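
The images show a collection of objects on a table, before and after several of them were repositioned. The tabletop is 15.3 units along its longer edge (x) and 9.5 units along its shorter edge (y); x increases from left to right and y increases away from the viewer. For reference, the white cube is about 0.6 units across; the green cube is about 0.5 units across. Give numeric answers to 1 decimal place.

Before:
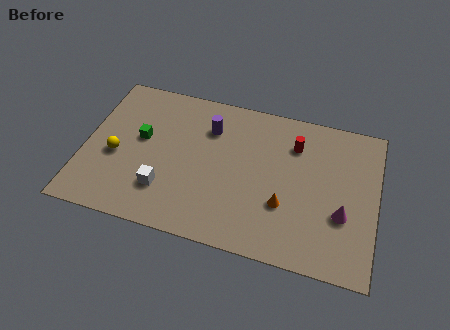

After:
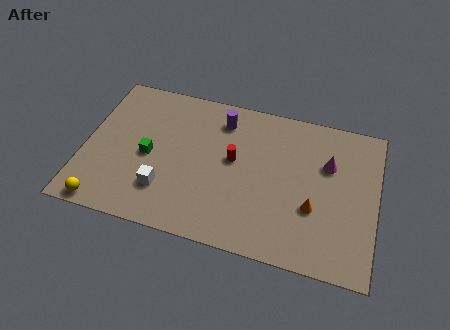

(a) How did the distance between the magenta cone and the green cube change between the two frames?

-1.4

Before: roughly 10.9 units apart; after: 9.5. That's 1.4 units closer together.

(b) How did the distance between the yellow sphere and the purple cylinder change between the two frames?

+3.3

Before: roughly 5.6 units apart; after: 8.9. That's 3.3 units further apart.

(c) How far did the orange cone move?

1.5

The orange cone moved from about (10.6, 3.2) to (12.1, 3.4), a distance of √(1.5² + 0.2²) ≈ 1.5.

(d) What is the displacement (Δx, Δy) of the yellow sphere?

(-0.3, -3.2)

From the two frames, the yellow sphere sits at roughly (1.7, 4.0) before and (1.4, 0.8) after.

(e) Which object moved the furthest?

the red cylinder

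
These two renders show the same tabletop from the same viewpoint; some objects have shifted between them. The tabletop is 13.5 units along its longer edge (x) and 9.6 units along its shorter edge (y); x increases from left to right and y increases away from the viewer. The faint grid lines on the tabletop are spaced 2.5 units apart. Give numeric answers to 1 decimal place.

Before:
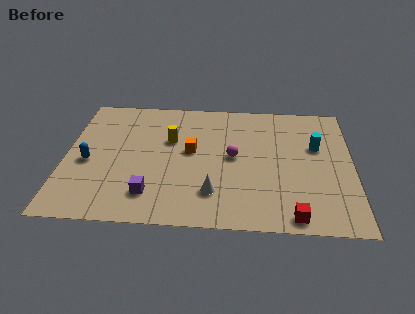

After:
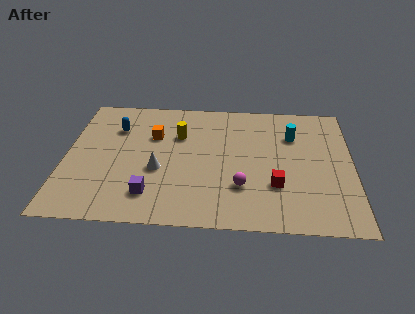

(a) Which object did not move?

the purple cube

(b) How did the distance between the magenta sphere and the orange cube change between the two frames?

+3.5

Before: roughly 2.0 units apart; after: 5.5. That's 3.5 units further apart.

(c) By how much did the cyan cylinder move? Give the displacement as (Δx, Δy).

(-1.1, 0.8)

The cyan cylinder was at about (11.8, 6.0) and moved to about (10.7, 6.8).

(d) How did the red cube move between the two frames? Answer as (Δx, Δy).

(-0.8, 2.1)

The red cube started near (10.7, 0.9) and ended near (9.9, 3.0).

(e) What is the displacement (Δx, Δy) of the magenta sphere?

(0.4, -2.2)

From the two frames, the magenta sphere sits at roughly (7.9, 5.0) before and (8.3, 2.8) after.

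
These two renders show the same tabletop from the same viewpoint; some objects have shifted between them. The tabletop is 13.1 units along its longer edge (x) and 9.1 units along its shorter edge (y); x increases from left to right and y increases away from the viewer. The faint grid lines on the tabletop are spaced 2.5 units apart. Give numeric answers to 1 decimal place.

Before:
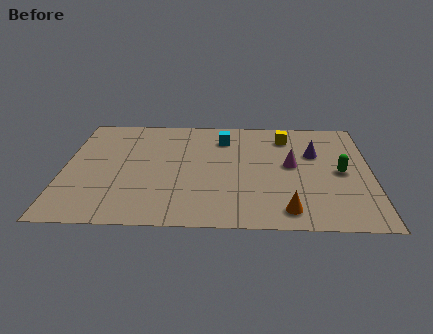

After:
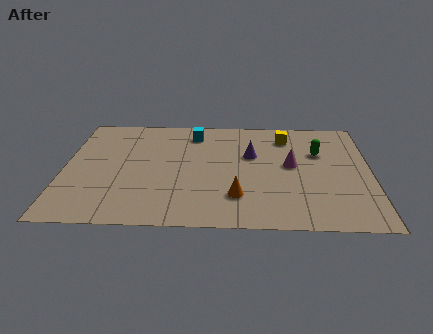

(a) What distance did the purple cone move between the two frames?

2.7

The purple cone was near (10.7, 5.9) before and (8.0, 5.7) after, so it travelled √(2.7² + 0.2²) ≈ 2.7 units.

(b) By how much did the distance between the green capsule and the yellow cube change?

-1.8

They were about 3.7 units apart before and 1.9 after — 1.8 units closer together.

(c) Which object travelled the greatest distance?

the purple cone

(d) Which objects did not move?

the magenta cone and the yellow cube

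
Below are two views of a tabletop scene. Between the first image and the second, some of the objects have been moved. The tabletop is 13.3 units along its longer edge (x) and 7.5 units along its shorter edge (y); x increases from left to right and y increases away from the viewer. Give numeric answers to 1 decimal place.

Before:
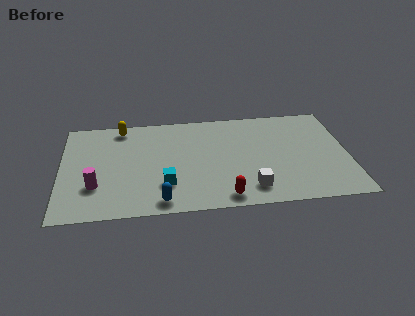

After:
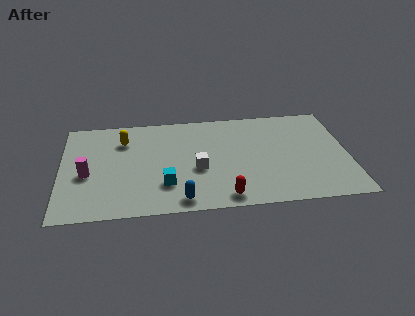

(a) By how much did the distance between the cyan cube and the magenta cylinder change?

+0.6

They were about 3.2 units apart before and 3.8 after — 0.6 units further apart.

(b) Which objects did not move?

the red capsule and the cyan cube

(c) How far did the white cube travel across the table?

2.9

The white cube moved from about (8.7, 1.4) to (6.3, 3.1), a distance of √(2.4² + 1.7²) ≈ 2.9.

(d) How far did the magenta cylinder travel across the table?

1.0

From (1.6, 2.3) to (1.2, 3.2), the magenta cylinder covered √(0.4² + 0.9²) ≈ 1.0 units.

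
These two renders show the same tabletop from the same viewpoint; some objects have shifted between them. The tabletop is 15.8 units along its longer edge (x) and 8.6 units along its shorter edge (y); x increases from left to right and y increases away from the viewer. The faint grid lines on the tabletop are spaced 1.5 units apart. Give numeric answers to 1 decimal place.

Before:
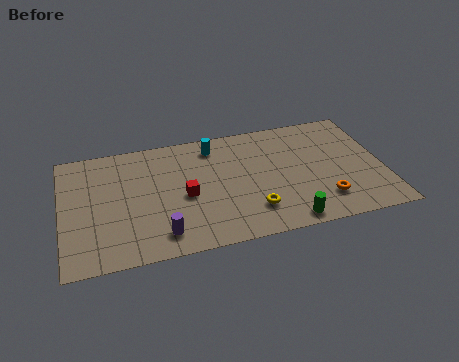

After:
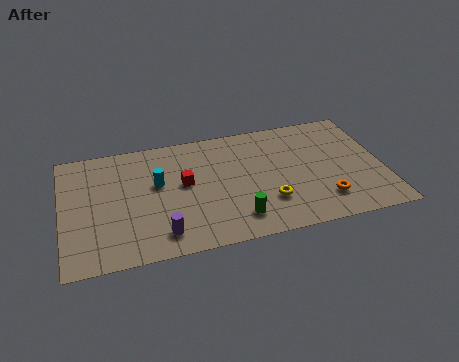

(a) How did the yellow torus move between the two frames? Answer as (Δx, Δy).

(0.8, 0.4)

The yellow torus started near (9.2, 2.1) and ended near (10.0, 2.5).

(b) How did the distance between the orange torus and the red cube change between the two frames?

+0.3

They were about 7.0 units apart before and 7.3 after — 0.3 units further apart.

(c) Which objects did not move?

the purple cylinder and the orange torus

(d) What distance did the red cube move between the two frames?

0.9

The red cube moved from about (6.0, 3.9) to (6.0, 4.8), a distance of √(0.0² + 0.9²) ≈ 0.9.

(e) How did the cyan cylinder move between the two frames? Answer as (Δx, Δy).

(-2.9, -2.1)

The cyan cylinder started near (7.6, 7.2) and ended near (4.7, 5.1).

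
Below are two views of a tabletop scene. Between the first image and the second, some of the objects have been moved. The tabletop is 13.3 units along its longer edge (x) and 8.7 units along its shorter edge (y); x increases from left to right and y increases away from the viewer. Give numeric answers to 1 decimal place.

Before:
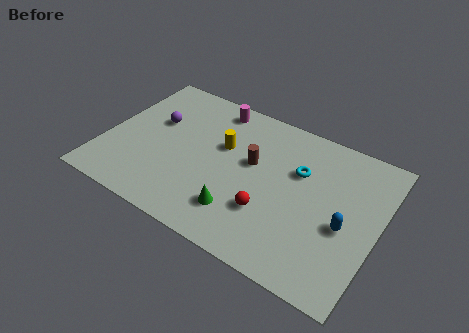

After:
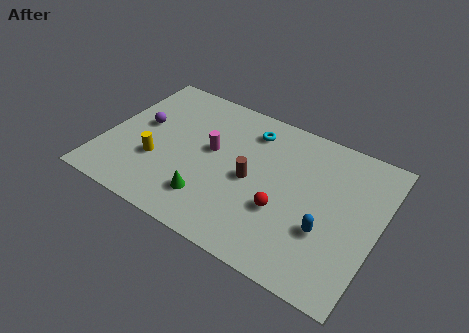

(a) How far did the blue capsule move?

1.1

The blue capsule moved from about (11.8, 3.7) to (11.0, 3.0), a distance of √(0.8² + 0.7²) ≈ 1.1.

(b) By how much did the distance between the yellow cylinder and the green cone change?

-0.7

Before: roughly 3.7 units apart; after: 3.0. That's 0.7 units closer together.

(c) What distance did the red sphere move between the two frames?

0.7

The red sphere moved from about (8.3, 2.7) to (8.9, 3.1), a distance of √(0.6² + 0.4²) ≈ 0.7.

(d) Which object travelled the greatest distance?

the yellow cylinder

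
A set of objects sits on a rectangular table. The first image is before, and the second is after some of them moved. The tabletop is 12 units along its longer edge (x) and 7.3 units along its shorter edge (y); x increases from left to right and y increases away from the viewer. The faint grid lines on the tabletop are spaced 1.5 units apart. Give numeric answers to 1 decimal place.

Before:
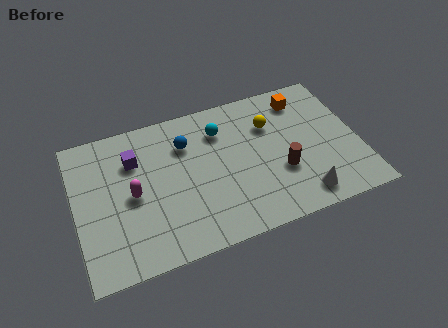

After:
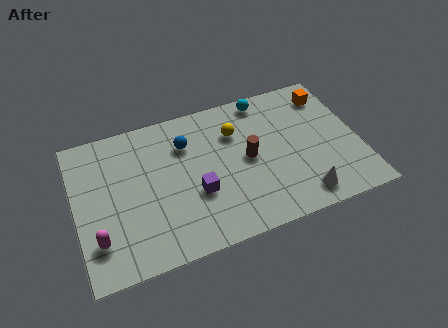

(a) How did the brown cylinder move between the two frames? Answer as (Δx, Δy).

(-1.3, 1.1)

The brown cylinder started near (8.6, 2.6) and ended near (7.3, 3.7).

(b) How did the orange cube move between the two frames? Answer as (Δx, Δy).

(1.1, -0.1)

The orange cube started near (9.9, 6.0) and ended near (11.0, 5.9).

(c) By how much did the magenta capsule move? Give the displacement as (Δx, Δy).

(-1.6, -1.7)

The magenta capsule started near (2.4, 3.5) and ended near (0.8, 1.8).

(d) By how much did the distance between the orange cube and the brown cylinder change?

+0.7

Before: roughly 3.6 units apart; after: 4.3. That's 0.7 units further apart.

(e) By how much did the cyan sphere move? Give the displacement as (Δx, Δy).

(2.0, 1.0)

From the two frames, the cyan sphere sits at roughly (6.3, 5.5) before and (8.3, 6.5) after.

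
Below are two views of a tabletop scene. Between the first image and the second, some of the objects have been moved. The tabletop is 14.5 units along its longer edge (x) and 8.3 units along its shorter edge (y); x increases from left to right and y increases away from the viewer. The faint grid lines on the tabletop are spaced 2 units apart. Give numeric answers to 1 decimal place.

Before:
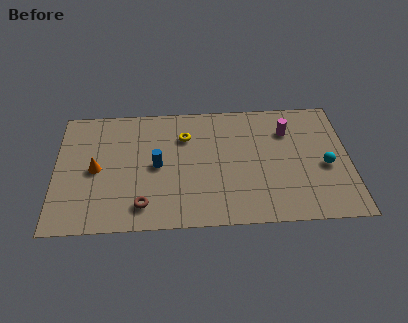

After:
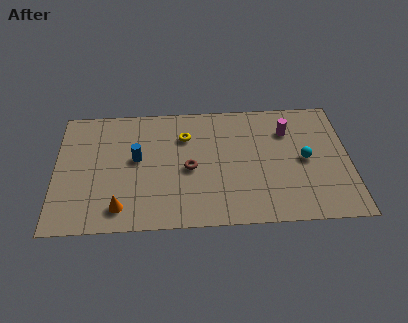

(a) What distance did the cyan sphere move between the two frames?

1.1

The cyan sphere moved from about (13.3, 3.6) to (12.3, 4.1), a distance of √(1.0² + 0.5²) ≈ 1.1.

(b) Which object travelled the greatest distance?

the brown torus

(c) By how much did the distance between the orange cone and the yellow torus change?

+0.8

They were about 4.8 units apart before and 5.6 after — 0.8 units further apart.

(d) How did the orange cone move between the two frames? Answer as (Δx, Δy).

(1.2, -2.6)

The orange cone started near (2.0, 4.0) and ended near (3.2, 1.4).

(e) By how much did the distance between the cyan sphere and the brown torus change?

-3.5

They were about 9.2 units apart before and 5.7 after — 3.5 units closer together.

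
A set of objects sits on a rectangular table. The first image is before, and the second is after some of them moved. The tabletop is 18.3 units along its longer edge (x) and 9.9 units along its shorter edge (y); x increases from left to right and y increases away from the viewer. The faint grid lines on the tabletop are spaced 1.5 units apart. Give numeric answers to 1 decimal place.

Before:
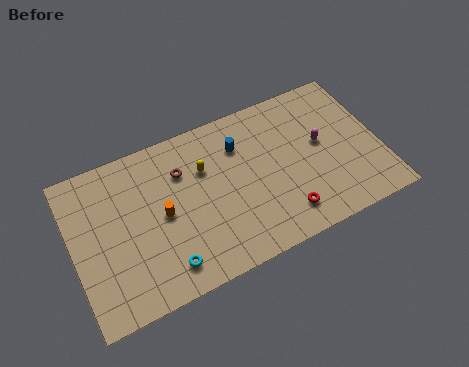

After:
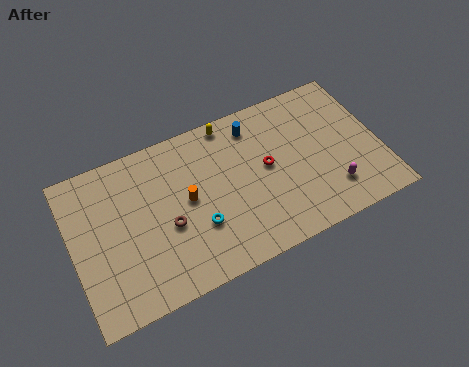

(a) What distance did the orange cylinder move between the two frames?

1.5

From (5.3, 4.9) to (6.8, 5.2), the orange cylinder covered √(1.5² + 0.3²) ≈ 1.5 units.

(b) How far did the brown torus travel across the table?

3.2

The brown torus was near (6.7, 7.1) before and (5.5, 4.1) after, so it travelled √(1.2² + 3.0²) ≈ 3.2 units.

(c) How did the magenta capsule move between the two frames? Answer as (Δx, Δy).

(0.2, -3.2)

The magenta capsule started near (14.9, 5.5) and ended near (15.1, 2.3).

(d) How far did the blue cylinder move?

1.3

The blue cylinder moved from about (10.2, 7.3) to (11.2, 8.2), a distance of √(1.0² + 0.9²) ≈ 1.3.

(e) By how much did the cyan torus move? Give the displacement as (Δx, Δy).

(2.1, 1.6)

From the two frames, the cyan torus sits at roughly (5.1, 1.7) before and (7.2, 3.3) after.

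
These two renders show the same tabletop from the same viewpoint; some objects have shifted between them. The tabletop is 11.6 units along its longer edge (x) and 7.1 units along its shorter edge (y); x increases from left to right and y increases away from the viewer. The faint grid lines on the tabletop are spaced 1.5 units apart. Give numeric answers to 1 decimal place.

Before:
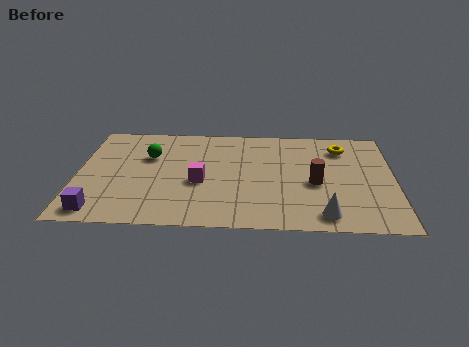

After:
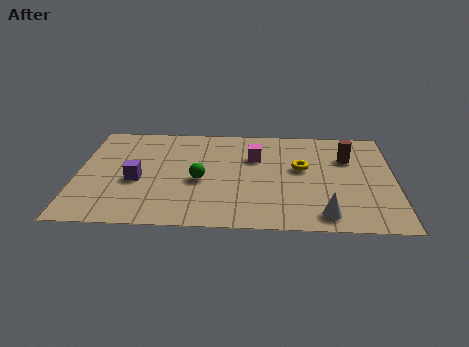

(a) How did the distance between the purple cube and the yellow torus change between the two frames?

-3.9

Before: roughly 10.0 units apart; after: 6.1. That's 3.9 units closer together.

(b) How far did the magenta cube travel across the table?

2.7

The magenta cube moved from about (4.5, 3.0) to (6.5, 4.8), a distance of √(2.0² + 1.8²) ≈ 2.7.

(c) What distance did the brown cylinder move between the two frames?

2.2

The brown cylinder was near (8.7, 3.1) before and (9.9, 4.9) after, so it travelled √(1.2² + 1.8²) ≈ 2.2 units.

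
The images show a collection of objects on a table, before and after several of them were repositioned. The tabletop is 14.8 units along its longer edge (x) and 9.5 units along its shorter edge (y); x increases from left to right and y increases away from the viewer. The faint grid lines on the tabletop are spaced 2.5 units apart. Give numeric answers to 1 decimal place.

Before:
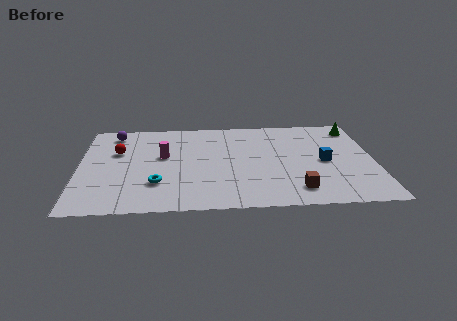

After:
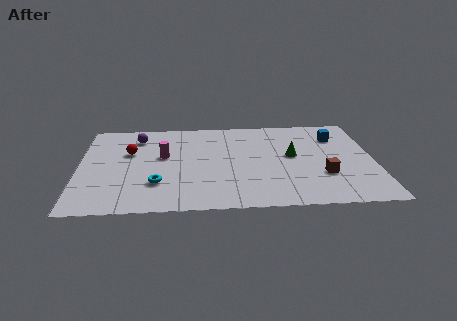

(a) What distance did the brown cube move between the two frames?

2.0

The brown cube was near (10.8, 1.7) before and (12.2, 3.1) after, so it travelled √(1.4² + 1.4²) ≈ 2.0 units.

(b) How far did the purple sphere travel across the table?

1.3

The purple sphere moved from about (1.7, 8.1) to (2.9, 7.6), a distance of √(1.2² + 0.5²) ≈ 1.3.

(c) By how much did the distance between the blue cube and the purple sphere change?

-1.1

The distance was about 11.2 in the first image and 10.1 in the second, so they moved 1.1 units closer together.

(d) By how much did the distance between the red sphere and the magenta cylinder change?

-0.6

Before: roughly 2.4 units apart; after: 1.8. That's 0.6 units closer together.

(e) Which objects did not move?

the cyan torus and the magenta cylinder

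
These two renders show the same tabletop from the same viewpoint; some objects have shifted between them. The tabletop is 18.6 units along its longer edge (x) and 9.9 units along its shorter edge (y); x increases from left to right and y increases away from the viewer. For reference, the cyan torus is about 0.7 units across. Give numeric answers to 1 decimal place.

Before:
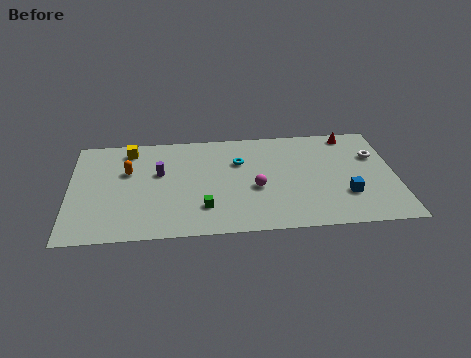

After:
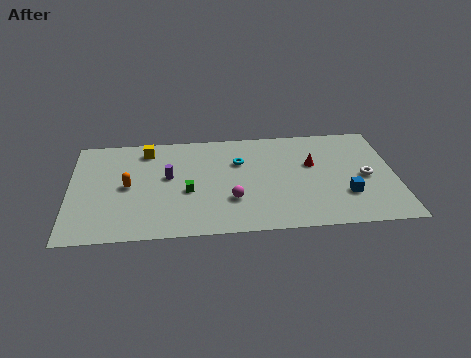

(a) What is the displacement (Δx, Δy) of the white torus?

(-0.6, -2.0)

From the two frames, the white torus sits at roughly (17.5, 6.6) before and (16.9, 4.6) after.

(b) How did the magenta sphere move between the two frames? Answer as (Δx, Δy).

(-1.4, -1.0)

The magenta sphere started near (10.6, 4.1) and ended near (9.2, 3.1).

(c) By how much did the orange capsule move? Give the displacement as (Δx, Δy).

(0.0, -1.4)

The orange capsule was at about (3.3, 6.3) and moved to about (3.3, 4.9).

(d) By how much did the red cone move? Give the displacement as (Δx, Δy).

(-2.3, -2.7)

The red cone was at about (16.2, 8.8) and moved to about (13.9, 6.1).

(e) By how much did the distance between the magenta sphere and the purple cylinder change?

-1.4

Before: roughly 5.8 units apart; after: 4.4. That's 1.4 units closer together.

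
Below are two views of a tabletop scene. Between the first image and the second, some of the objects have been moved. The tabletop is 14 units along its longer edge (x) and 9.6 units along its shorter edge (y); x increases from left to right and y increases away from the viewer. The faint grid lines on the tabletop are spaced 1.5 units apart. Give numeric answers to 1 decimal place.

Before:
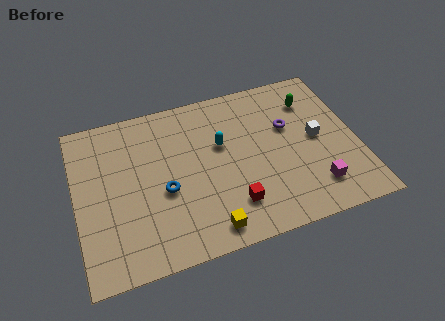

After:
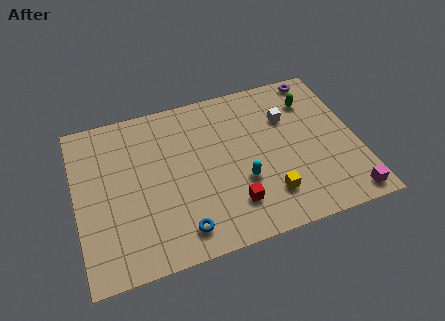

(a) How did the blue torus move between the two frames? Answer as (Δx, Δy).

(0.6, -2.5)

The blue torus was at about (4.3, 4.0) and moved to about (4.9, 1.5).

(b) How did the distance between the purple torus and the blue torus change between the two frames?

+3.8

The distance was about 6.7 in the first image and 10.5 in the second, so they moved 3.8 units further apart.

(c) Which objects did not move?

the red cube and the green capsule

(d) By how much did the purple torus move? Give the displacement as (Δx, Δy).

(1.8, 2.7)

From the two frames, the purple torus sits at roughly (10.7, 6.0) before and (12.5, 8.7) after.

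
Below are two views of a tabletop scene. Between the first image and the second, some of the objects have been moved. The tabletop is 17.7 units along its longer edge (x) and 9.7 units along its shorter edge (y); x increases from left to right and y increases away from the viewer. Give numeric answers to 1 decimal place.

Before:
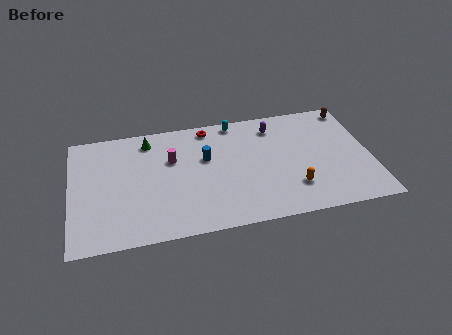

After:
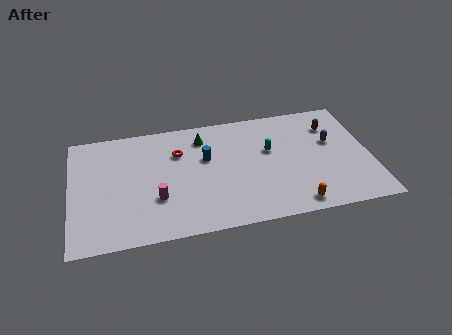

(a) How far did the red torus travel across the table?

2.6

The red torus moved from about (8.3, 8.6) to (6.4, 6.8), a distance of √(1.9² + 1.8²) ≈ 2.6.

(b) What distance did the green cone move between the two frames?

3.2

From (4.7, 8.2) to (7.9, 7.8), the green cone covered √(3.2² + 0.4²) ≈ 3.2 units.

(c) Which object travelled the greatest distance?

the purple capsule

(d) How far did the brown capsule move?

1.8

From (16.9, 8.6) to (15.6, 7.3), the brown capsule covered √(1.3² + 1.3²) ≈ 1.8 units.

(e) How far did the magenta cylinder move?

3.3

From (6.0, 6.3) to (5.0, 3.2), the magenta cylinder covered √(1.0² + 3.1²) ≈ 3.3 units.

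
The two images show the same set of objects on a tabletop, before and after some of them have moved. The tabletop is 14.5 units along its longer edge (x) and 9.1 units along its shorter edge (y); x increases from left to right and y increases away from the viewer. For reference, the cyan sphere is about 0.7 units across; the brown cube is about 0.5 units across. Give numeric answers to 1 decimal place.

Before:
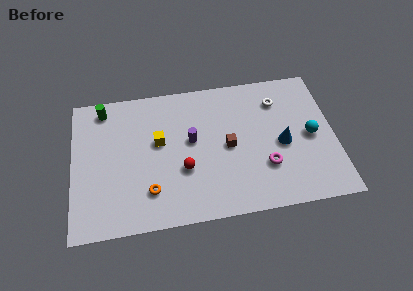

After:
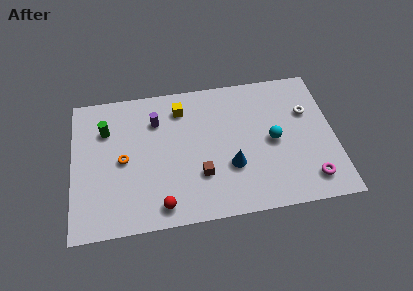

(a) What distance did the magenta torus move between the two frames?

2.7

The magenta torus was near (10.6, 2.8) before and (13.0, 1.6) after, so it travelled √(2.4² + 1.2²) ≈ 2.7 units.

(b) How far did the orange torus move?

2.6

From (4.2, 2.2) to (2.8, 4.4), the orange torus covered √(1.4² + 2.2²) ≈ 2.6 units.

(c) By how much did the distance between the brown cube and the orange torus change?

-0.4

The distance was about 4.9 in the first image and 4.5 in the second, so they moved 0.4 units closer together.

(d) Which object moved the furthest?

the blue cone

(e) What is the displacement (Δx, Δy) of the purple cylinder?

(-1.9, 1.6)

The purple cylinder was at about (6.6, 5.1) and moved to about (4.7, 6.7).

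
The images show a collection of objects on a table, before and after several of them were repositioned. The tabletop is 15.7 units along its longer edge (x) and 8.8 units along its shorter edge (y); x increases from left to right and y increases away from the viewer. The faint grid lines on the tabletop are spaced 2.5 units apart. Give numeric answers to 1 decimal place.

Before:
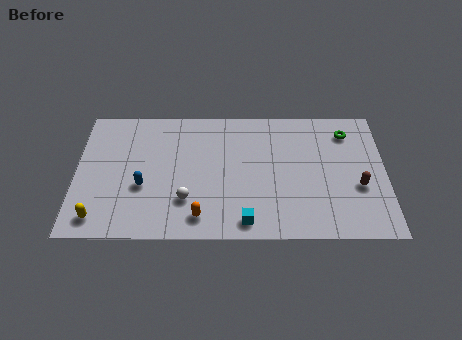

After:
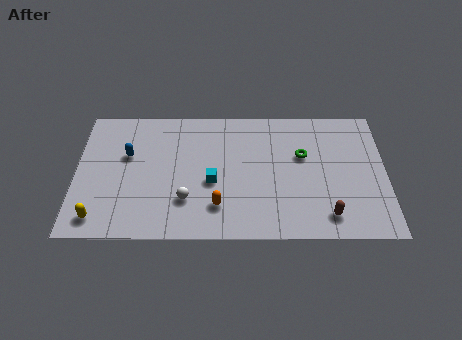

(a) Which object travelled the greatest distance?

the cyan cube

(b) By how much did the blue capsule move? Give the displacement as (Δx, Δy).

(-0.8, 2.1)

The blue capsule started near (3.4, 3.4) and ended near (2.6, 5.5).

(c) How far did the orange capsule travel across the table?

1.1

The orange capsule moved from about (6.3, 1.4) to (7.2, 2.1), a distance of √(0.9² + 0.7²) ≈ 1.1.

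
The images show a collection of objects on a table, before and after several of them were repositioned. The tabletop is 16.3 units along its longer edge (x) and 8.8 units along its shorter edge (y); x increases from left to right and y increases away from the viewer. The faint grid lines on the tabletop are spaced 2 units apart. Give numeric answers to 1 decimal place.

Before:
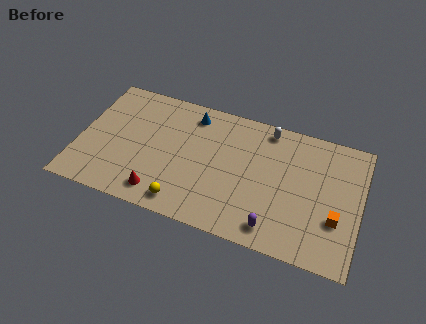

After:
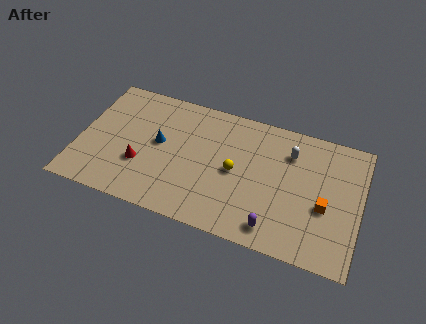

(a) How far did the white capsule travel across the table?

1.8

From (10.7, 7.8) to (12.1, 6.6), the white capsule covered √(1.4² + 1.2²) ≈ 1.8 units.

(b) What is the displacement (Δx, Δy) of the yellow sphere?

(2.7, 3.1)

The yellow sphere started near (6.4, 1.2) and ended near (9.1, 4.3).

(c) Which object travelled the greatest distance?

the yellow sphere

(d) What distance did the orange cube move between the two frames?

0.9

The orange cube moved from about (15.0, 3.0) to (14.3, 3.6), a distance of √(0.7² + 0.6²) ≈ 0.9.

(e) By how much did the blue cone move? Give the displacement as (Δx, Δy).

(-1.7, -2.6)

The blue cone started near (6.3, 7.4) and ended near (4.6, 4.8).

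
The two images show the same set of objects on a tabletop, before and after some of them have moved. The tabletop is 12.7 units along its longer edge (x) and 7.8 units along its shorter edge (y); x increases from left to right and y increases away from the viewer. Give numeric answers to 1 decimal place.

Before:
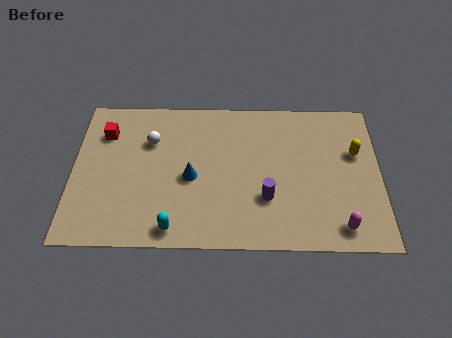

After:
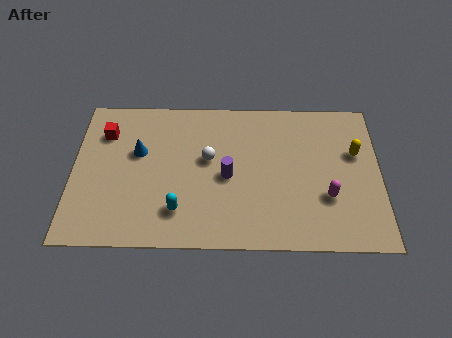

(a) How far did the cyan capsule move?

0.9

The cyan capsule was near (4.2, 0.9) before and (4.4, 1.8) after, so it travelled √(0.2² + 0.9²) ≈ 0.9 units.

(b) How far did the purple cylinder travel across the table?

1.9

From (8.0, 2.5) to (6.4, 3.6), the purple cylinder covered √(1.6² + 1.1²) ≈ 1.9 units.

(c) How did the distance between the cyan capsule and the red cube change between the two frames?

-0.6

Before: roughly 5.7 units apart; after: 5.1. That's 0.6 units closer together.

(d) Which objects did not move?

the yellow capsule and the red cube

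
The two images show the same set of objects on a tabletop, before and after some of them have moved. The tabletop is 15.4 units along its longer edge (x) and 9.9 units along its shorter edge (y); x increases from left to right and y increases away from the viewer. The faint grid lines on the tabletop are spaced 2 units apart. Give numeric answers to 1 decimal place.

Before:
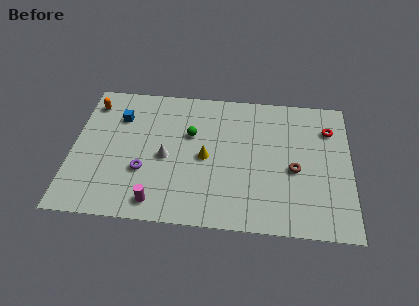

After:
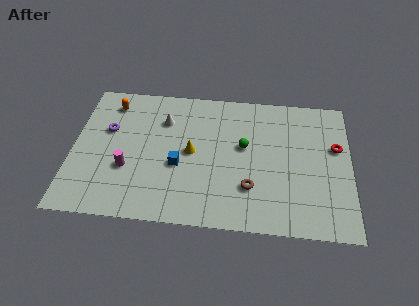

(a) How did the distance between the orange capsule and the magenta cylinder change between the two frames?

-3.0

They were about 7.8 units apart before and 4.8 after — 3.0 units closer together.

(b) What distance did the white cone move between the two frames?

2.7

The white cone moved from about (5.2, 4.5) to (5.0, 7.2), a distance of √(0.2² + 2.7²) ≈ 2.7.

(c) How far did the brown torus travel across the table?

2.8

The brown torus was near (12.3, 4.3) before and (9.9, 2.8) after, so it travelled √(2.4² + 1.5²) ≈ 2.8 units.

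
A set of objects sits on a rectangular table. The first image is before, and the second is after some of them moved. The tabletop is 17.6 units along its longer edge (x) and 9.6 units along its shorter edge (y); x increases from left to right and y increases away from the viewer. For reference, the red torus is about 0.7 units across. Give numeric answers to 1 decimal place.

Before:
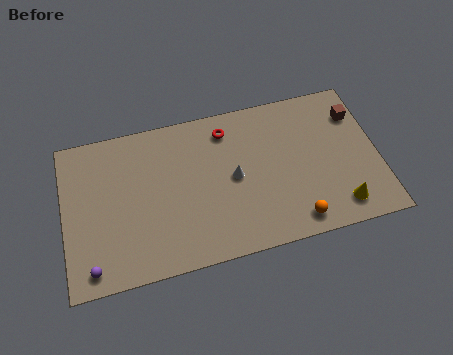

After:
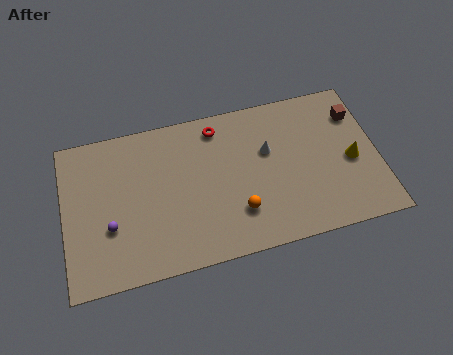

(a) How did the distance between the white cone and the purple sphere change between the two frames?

+0.5

They were about 8.9 units apart before and 9.4 after — 0.5 units further apart.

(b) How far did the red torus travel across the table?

0.6

The red torus moved from about (9.3, 7.9) to (8.8, 8.2), a distance of √(0.5² + 0.3²) ≈ 0.6.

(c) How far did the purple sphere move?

2.5

The purple sphere was near (1.4, 1.2) before and (2.5, 3.4) after, so it travelled √(1.1² + 2.2²) ≈ 2.5 units.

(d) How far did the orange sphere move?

3.4

From (12.7, 1.3) to (9.6, 2.6), the orange sphere covered √(3.1² + 1.3²) ≈ 3.4 units.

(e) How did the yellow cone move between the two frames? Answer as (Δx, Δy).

(0.9, 2.7)

From the two frames, the yellow cone sits at roughly (15.2, 1.6) before and (16.1, 4.3) after.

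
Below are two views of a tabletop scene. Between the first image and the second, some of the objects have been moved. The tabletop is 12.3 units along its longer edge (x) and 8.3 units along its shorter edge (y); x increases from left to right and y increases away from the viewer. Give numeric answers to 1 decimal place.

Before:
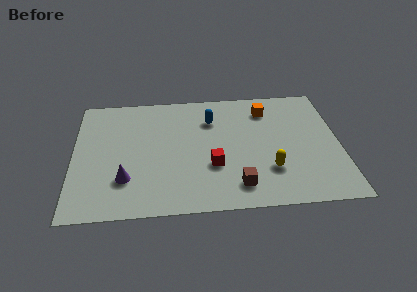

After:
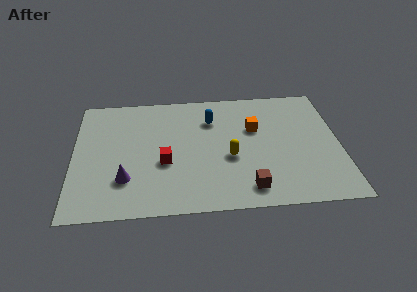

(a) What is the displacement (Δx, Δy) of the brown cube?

(0.5, -0.2)

The brown cube started near (7.5, 1.5) and ended near (8.0, 1.3).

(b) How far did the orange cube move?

1.4

From (9.0, 6.6) to (8.4, 5.3), the orange cube covered √(0.6² + 1.3²) ≈ 1.4 units.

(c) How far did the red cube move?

2.2

The red cube was near (6.4, 2.9) before and (4.2, 3.3) after, so it travelled √(2.2² + 0.4²) ≈ 2.2 units.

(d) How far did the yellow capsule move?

2.1

The yellow capsule moved from about (9.0, 2.4) to (7.2, 3.4), a distance of √(1.8² + 1.0²) ≈ 2.1.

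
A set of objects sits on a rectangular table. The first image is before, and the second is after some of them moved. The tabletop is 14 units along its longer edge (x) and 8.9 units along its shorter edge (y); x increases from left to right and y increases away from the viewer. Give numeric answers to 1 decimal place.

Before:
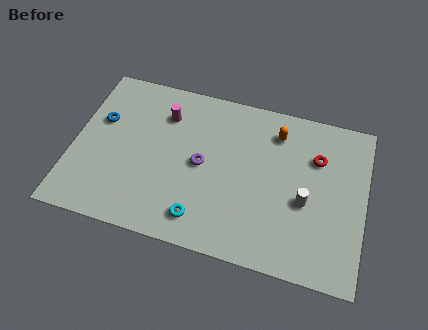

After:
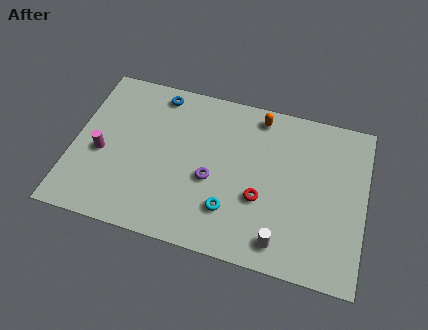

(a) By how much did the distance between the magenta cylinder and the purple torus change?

+2.3

The distance was about 3.0 in the first image and 5.3 in the second, so they moved 2.3 units further apart.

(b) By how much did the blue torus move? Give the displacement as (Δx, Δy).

(2.6, 2.2)

The blue torus started near (1.2, 5.6) and ended near (3.8, 7.8).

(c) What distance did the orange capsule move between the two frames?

1.1

The orange capsule was near (9.6, 7.1) before and (8.7, 7.8) after, so it travelled √(0.9² + 0.7²) ≈ 1.1 units.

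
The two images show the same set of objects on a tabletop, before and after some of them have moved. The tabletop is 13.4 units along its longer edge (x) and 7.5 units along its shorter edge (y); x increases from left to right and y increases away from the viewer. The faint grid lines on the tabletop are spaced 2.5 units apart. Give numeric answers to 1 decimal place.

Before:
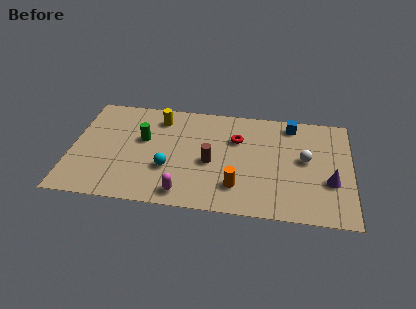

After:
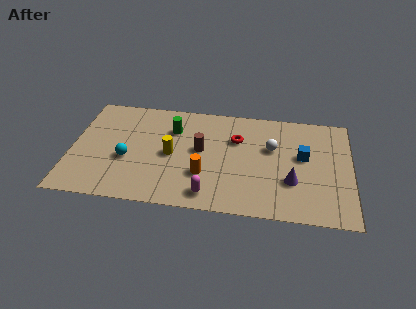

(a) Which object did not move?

the red torus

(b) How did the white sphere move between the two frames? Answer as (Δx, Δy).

(-1.6, 0.6)

The white sphere was at about (11.2, 4.1) and moved to about (9.6, 4.7).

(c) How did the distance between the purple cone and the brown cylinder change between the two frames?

-1.0

The distance was about 5.7 in the first image and 4.7 in the second, so they moved 1.0 units closer together.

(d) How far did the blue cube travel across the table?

2.3

The blue cube moved from about (10.5, 6.5) to (11.1, 4.3), a distance of √(0.6² + 2.2²) ≈ 2.3.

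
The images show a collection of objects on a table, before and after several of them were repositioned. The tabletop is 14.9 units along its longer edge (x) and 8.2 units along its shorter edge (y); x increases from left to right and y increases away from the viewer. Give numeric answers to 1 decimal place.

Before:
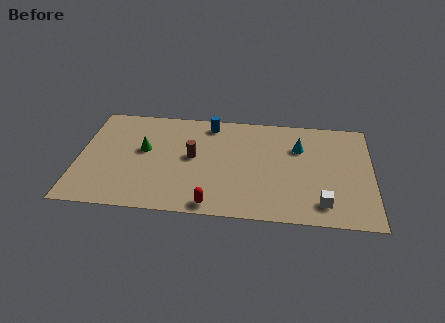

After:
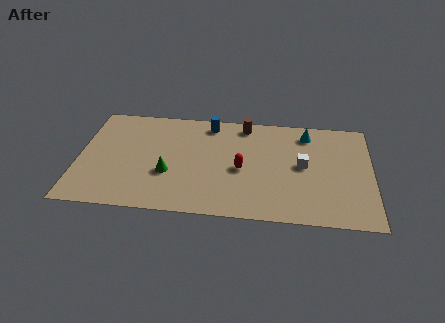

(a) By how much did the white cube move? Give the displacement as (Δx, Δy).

(-1.0, 2.8)

The white cube started near (12.4, 1.5) and ended near (11.4, 4.3).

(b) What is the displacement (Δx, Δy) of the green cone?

(1.3, -1.7)

The green cone started near (3.3, 4.7) and ended near (4.6, 3.0).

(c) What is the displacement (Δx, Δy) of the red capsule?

(1.4, 2.9)

The red capsule started near (6.9, 0.8) and ended near (8.3, 3.7).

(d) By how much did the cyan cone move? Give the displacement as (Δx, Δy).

(0.4, 1.1)

The cyan cone was at about (11.2, 5.7) and moved to about (11.6, 6.8).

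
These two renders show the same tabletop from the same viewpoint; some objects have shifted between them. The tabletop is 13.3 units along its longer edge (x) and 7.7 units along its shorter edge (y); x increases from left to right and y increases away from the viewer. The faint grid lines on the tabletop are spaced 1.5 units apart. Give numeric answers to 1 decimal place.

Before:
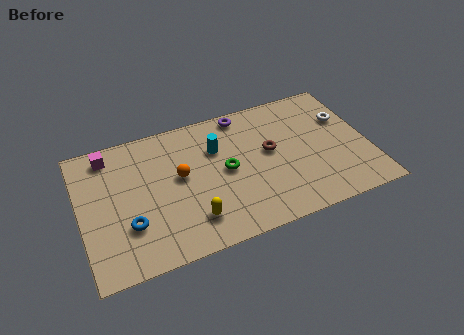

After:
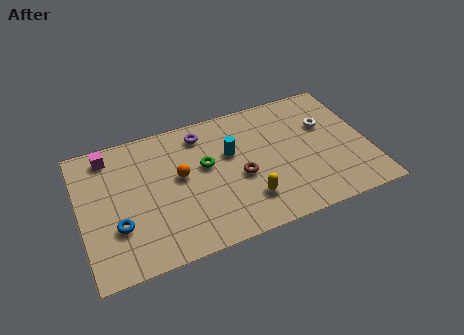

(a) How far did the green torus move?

1.1

The green torus was near (6.7, 3.9) before and (5.8, 4.5) after, so it travelled √(0.9² + 0.6²) ≈ 1.1 units.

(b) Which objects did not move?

the orange sphere and the magenta cube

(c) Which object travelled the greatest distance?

the yellow capsule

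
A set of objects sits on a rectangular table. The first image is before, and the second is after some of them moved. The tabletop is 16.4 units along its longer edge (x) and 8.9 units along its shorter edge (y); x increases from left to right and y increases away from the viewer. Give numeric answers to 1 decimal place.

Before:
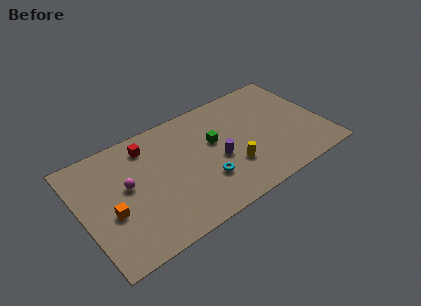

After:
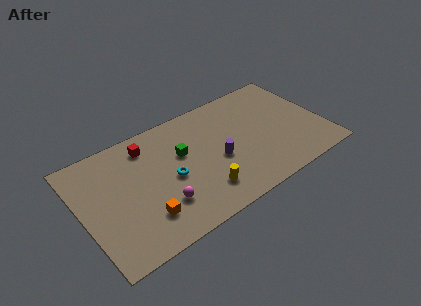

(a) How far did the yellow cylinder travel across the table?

2.3

From (9.9, 2.8) to (7.7, 2.0), the yellow cylinder covered √(2.2² + 0.8²) ≈ 2.3 units.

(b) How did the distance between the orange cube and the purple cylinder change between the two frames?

-1.8

Before: roughly 7.3 units apart; after: 5.5. That's 1.8 units closer together.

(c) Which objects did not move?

the red cube and the purple cylinder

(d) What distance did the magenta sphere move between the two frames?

3.1

The magenta sphere was near (3.1, 5.0) before and (5.0, 2.5) after, so it travelled √(1.9² + 2.5²) ≈ 3.1 units.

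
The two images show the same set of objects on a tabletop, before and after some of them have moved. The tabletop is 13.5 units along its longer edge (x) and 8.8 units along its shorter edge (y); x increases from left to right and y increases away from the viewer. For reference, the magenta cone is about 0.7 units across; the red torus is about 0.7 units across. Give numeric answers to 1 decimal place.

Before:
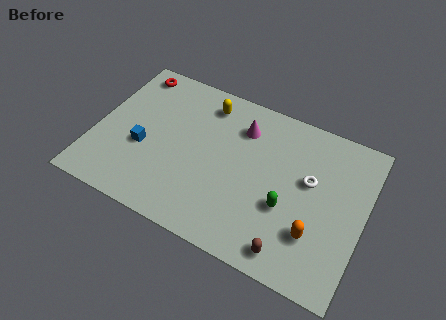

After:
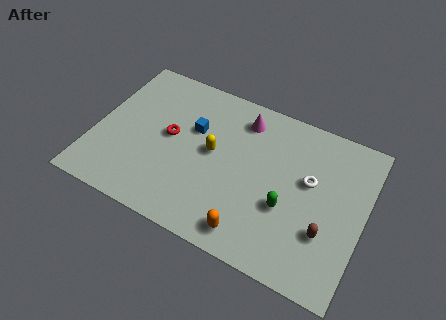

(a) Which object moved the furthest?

the red torus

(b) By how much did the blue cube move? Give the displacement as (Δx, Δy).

(2.3, 2.1)

From the two frames, the blue cube sits at roughly (2.5, 3.5) before and (4.8, 5.6) after.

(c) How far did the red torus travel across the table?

3.8

The red torus was near (1.3, 7.7) before and (3.7, 4.7) after, so it travelled √(2.4² + 3.0²) ≈ 3.8 units.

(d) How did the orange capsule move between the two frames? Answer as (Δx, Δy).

(-3.0, -1.3)

The orange capsule was at about (11.3, 2.5) and moved to about (8.3, 1.2).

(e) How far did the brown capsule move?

2.3

The brown capsule moved from about (10.3, 1.1) to (11.8, 2.8), a distance of √(1.5² + 1.7²) ≈ 2.3.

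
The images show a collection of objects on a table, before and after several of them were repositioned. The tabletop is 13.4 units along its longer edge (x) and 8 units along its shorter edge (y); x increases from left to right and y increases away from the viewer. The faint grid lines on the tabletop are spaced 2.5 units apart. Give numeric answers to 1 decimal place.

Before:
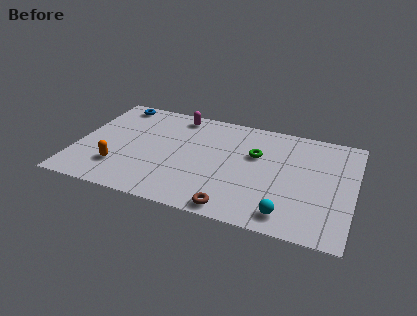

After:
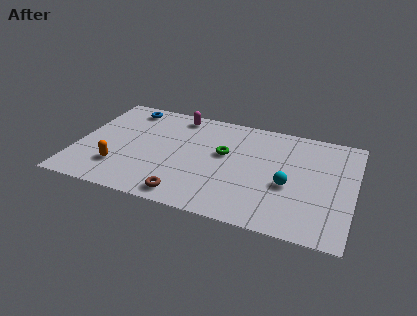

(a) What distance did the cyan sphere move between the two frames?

2.1

From (10.4, 1.2) to (10.3, 3.3), the cyan sphere covered √(0.1² + 2.1²) ≈ 2.1 units.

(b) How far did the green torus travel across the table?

1.6

The green torus moved from about (8.6, 5.1) to (7.1, 4.7), a distance of √(1.5² + 0.4²) ≈ 1.6.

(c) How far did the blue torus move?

0.6

The blue torus was near (1.5, 7.1) before and (2.1, 6.9) after, so it travelled √(0.6² + 0.2²) ≈ 0.6 units.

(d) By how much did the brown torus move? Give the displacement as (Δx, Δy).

(-2.3, 0.2)

From the two frames, the brown torus sits at roughly (7.9, 0.8) before and (5.6, 1.0) after.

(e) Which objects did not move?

the orange capsule and the magenta capsule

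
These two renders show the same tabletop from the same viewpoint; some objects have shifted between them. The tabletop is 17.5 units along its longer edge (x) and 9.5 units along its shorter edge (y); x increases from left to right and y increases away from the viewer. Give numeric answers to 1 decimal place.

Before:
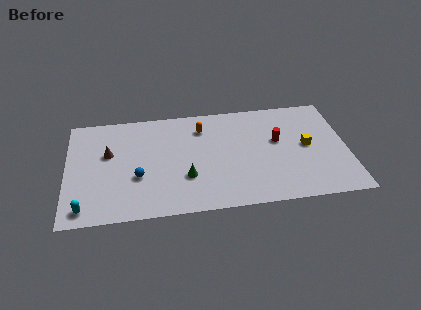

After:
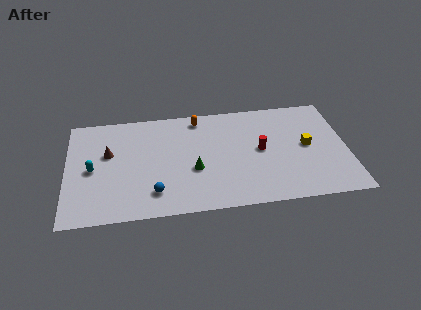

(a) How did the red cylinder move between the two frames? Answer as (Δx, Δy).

(-1.1, -0.7)

The red cylinder was at about (13.2, 5.6) and moved to about (12.1, 4.9).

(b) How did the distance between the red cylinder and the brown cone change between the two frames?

-1.1

The distance was about 10.6 in the first image and 9.5 in the second, so they moved 1.1 units closer together.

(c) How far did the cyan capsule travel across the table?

3.3

The cyan capsule moved from about (1.1, 1.2) to (1.6, 4.5), a distance of √(0.5² + 3.3²) ≈ 3.3.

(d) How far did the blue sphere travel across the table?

1.8

From (4.4, 3.5) to (5.4, 2.0), the blue sphere covered √(1.0² + 1.5²) ≈ 1.8 units.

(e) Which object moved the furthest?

the cyan capsule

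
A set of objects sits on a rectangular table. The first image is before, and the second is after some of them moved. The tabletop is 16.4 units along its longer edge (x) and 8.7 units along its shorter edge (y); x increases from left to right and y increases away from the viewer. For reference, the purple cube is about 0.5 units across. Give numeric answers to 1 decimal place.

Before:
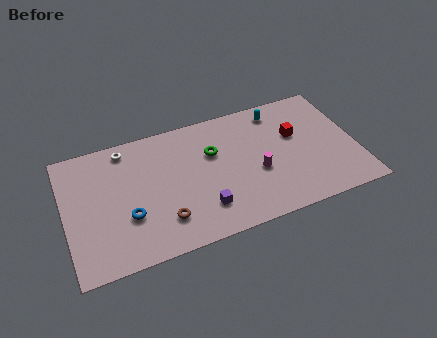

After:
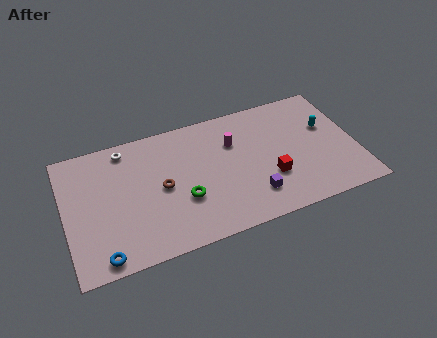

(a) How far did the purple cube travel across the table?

2.8

The purple cube moved from about (7.5, 2.1) to (10.3, 2.0), a distance of √(2.8² + 0.1²) ≈ 2.8.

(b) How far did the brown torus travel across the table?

2.2

The brown torus was near (5.3, 2.1) before and (5.4, 4.3) after, so it travelled √(0.1² + 2.2²) ≈ 2.2 units.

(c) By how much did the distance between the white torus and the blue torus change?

+2.3

The distance was about 4.6 in the first image and 6.9 in the second, so they moved 2.3 units further apart.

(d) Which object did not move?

the white torus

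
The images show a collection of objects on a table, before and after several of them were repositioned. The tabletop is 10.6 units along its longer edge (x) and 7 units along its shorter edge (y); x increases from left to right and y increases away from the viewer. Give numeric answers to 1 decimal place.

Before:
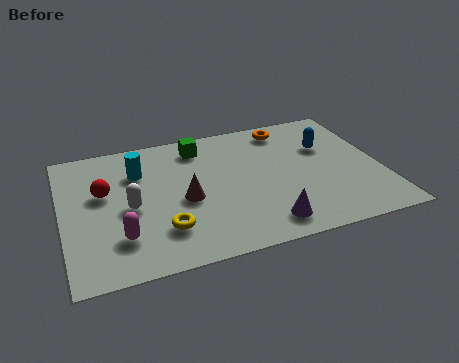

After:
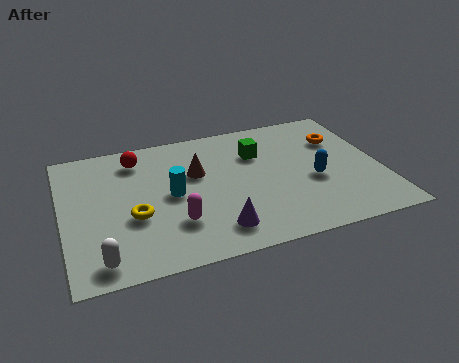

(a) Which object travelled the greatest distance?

the white capsule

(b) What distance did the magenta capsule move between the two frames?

1.8

The magenta capsule was near (1.8, 1.8) before and (3.6, 2.0) after, so it travelled √(1.8² + 0.2²) ≈ 1.8 units.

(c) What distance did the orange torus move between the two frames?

2.0

From (7.7, 6.0) to (9.4, 4.9), the orange torus covered √(1.7² + 1.1²) ≈ 2.0 units.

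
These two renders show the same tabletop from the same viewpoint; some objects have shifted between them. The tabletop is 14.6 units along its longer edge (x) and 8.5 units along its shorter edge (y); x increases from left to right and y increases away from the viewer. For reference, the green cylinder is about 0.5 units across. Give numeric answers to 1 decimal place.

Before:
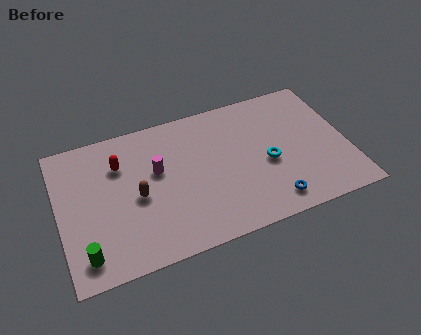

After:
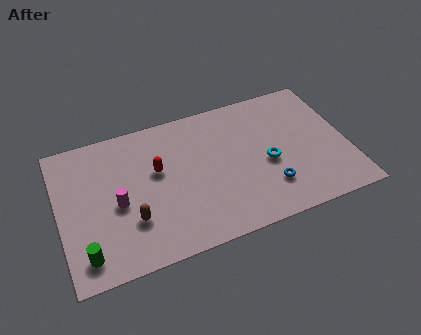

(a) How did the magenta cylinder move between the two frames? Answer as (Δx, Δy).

(-2.1, -1.3)

The magenta cylinder was at about (5.0, 5.1) and moved to about (2.9, 3.8).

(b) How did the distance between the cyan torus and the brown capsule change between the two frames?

+0.5

The distance was about 6.6 in the first image and 7.1 in the second, so they moved 0.5 units further apart.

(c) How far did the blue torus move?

0.9

From (10.4, 1.3) to (10.4, 2.2), the blue torus covered √(0.0² + 0.9²) ≈ 0.9 units.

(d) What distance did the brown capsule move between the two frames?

1.4

The brown capsule was near (3.9, 3.9) before and (3.5, 2.6) after, so it travelled √(0.4² + 1.3²) ≈ 1.4 units.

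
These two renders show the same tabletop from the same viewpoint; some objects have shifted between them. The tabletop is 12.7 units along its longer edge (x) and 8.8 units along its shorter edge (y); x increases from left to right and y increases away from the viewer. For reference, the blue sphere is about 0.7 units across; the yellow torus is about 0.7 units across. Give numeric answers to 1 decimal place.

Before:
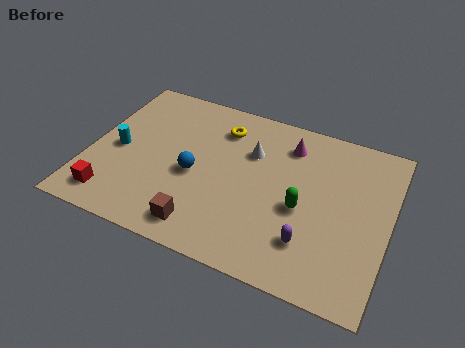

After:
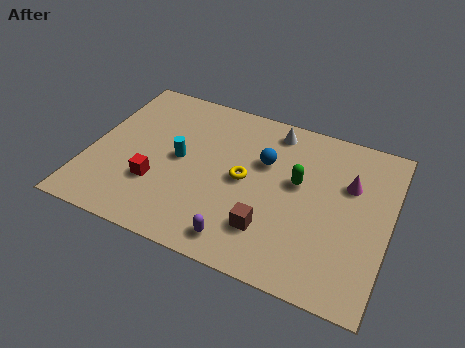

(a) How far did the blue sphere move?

3.3

From (4.5, 3.9) to (7.3, 5.7), the blue sphere covered √(2.8² + 1.8²) ≈ 3.3 units.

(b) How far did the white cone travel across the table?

1.8

The white cone moved from about (6.7, 6.0) to (7.5, 7.6), a distance of √(0.8² + 1.6²) ≈ 1.8.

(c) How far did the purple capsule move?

3.0

From (9.6, 2.2) to (6.8, 1.2), the purple capsule covered √(2.8² + 1.0²) ≈ 3.0 units.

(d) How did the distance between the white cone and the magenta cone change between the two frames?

+2.0

They were about 1.8 units apart before and 3.8 after — 2.0 units further apart.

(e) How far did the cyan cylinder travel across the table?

2.6

The cyan cylinder moved from about (1.2, 4.1) to (3.8, 4.5), a distance of √(2.6² + 0.4²) ≈ 2.6.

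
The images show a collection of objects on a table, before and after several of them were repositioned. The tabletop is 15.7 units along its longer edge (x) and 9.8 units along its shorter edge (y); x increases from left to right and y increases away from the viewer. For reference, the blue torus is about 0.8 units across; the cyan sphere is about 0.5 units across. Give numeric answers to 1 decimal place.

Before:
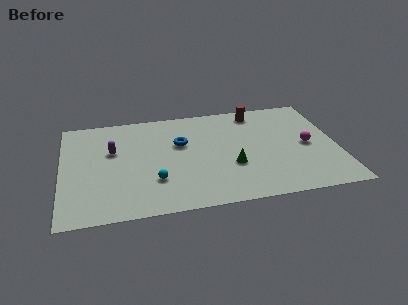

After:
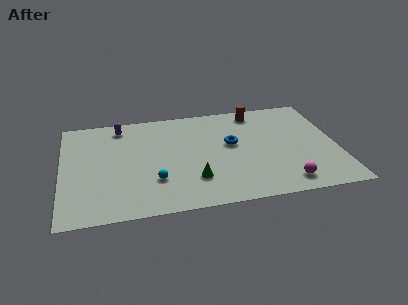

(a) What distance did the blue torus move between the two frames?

3.0

The blue torus was near (6.8, 6.2) before and (9.7, 5.6) after, so it travelled √(2.9² + 0.6²) ≈ 3.0 units.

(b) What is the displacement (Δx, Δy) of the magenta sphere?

(-1.5, -3.3)

From the two frames, the magenta sphere sits at roughly (14.0, 4.7) before and (12.5, 1.4) after.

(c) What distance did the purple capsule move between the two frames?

2.4

The purple capsule was near (2.9, 6.1) before and (3.4, 8.4) after, so it travelled √(0.5² + 2.3²) ≈ 2.4 units.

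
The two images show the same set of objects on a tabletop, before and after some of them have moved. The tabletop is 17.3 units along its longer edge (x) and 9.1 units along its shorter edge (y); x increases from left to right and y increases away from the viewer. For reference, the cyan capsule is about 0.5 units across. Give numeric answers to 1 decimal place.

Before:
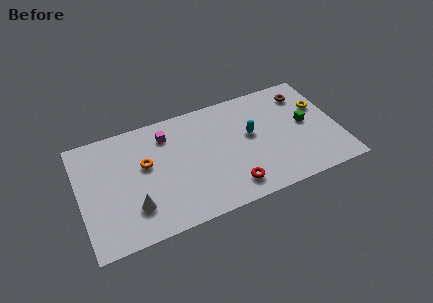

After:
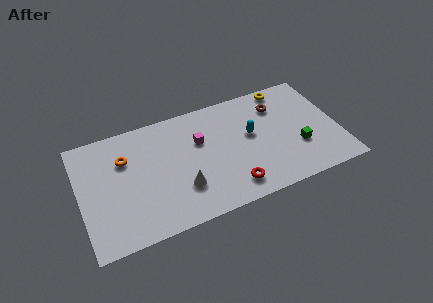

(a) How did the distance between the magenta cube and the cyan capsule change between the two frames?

-2.4

They were about 5.9 units apart before and 3.5 after — 2.4 units closer together.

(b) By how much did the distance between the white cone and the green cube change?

-4.1

Before: roughly 12.0 units apart; after: 7.9. That's 4.1 units closer together.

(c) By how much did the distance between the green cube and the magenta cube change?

-2.5

They were about 9.5 units apart before and 7.0 after — 2.5 units closer together.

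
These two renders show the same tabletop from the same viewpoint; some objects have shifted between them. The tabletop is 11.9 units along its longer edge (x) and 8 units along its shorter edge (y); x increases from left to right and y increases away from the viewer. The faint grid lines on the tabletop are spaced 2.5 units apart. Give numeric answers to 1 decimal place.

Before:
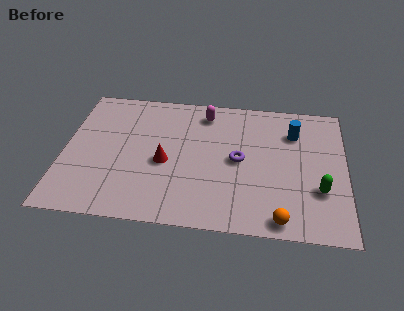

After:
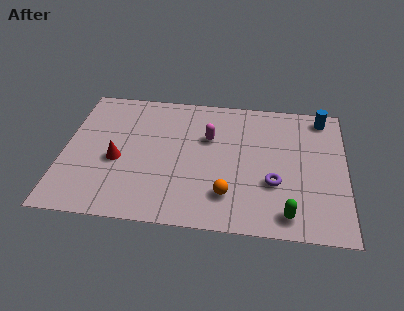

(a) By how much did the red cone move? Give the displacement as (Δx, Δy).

(-2.0, -0.1)

The red cone started near (4.3, 3.5) and ended near (2.3, 3.4).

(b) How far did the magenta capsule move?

1.5

The magenta capsule moved from about (5.9, 6.7) to (6.1, 5.2), a distance of √(0.2² + 1.5²) ≈ 1.5.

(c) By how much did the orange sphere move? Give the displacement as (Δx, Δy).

(-2.2, 1.1)

The orange sphere was at about (9.2, 0.8) and moved to about (7.0, 1.9).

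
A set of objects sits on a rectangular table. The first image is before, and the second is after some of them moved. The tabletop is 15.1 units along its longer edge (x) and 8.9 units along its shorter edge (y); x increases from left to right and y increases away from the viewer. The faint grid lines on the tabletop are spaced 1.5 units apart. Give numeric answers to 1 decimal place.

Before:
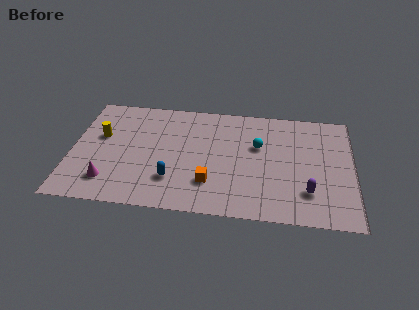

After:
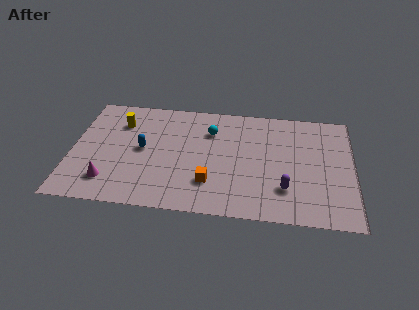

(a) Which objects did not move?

the magenta cone and the orange cube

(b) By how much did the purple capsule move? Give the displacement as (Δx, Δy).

(-1.2, 0.1)

The purple capsule was at about (12.7, 2.3) and moved to about (11.5, 2.4).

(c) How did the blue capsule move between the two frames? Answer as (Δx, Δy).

(-1.7, 2.2)

The blue capsule was at about (5.5, 2.4) and moved to about (3.8, 4.6).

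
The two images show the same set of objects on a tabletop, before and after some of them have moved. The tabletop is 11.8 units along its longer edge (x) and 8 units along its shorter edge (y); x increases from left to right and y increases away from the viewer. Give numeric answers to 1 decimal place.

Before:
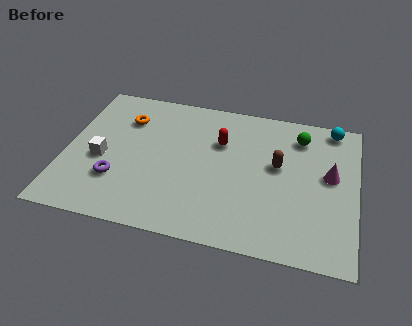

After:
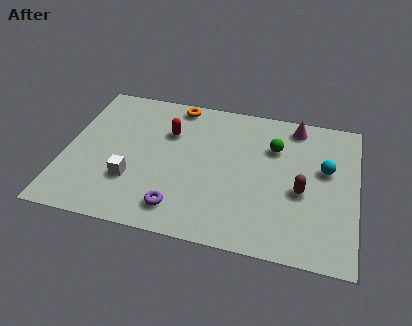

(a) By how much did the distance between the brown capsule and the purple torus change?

-1.6

Before: roughly 6.8 units apart; after: 5.2. That's 1.6 units closer together.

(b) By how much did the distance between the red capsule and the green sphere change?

+0.9

They were about 3.4 units apart before and 4.3 after — 0.9 units further apart.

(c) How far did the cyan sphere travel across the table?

2.4

From (10.7, 7.2) to (10.5, 4.8), the cyan sphere covered √(0.2² + 2.4²) ≈ 2.4 units.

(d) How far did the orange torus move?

2.4

The orange torus moved from about (2.3, 5.9) to (4.3, 7.2), a distance of √(2.0² + 1.3²) ≈ 2.4.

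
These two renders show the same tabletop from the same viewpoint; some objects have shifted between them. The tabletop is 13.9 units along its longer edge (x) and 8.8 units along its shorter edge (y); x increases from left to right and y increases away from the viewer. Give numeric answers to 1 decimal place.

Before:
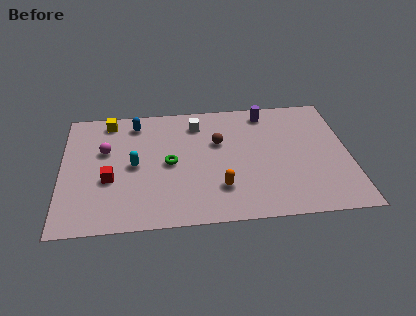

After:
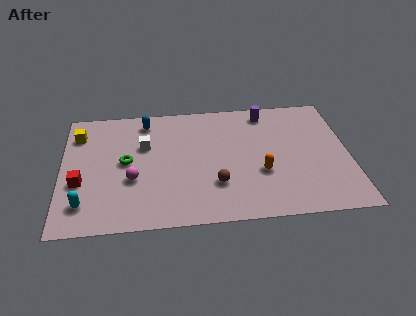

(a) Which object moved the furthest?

the cyan capsule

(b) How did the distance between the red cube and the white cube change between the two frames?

-1.8

Before: roughly 5.7 units apart; after: 3.9. That's 1.8 units closer together.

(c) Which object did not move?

the purple cylinder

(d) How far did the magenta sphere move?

2.6

From (2.1, 5.5) to (3.4, 3.3), the magenta sphere covered √(1.3² + 2.2²) ≈ 2.6 units.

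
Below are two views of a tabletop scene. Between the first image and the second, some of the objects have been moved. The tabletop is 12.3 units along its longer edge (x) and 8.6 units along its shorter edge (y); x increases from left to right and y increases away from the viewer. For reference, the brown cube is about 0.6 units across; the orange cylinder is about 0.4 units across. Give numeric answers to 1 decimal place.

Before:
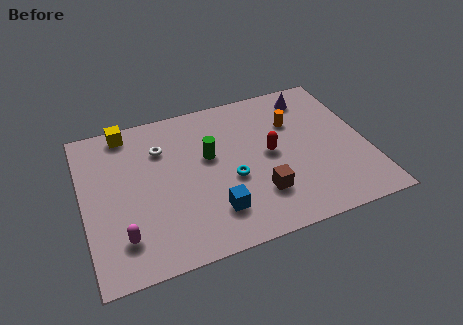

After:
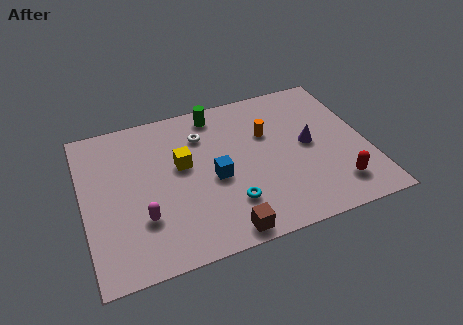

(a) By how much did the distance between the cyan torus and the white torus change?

+0.4

The distance was about 3.9 in the first image and 4.3 in the second, so they moved 0.4 units further apart.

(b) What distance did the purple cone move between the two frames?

2.8

The purple cone moved from about (10.2, 7.2) to (9.8, 4.4), a distance of √(0.4² + 2.8²) ≈ 2.8.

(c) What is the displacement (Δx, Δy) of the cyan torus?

(-0.2, -1.3)

The cyan torus started near (6.3, 3.5) and ended near (6.1, 2.2).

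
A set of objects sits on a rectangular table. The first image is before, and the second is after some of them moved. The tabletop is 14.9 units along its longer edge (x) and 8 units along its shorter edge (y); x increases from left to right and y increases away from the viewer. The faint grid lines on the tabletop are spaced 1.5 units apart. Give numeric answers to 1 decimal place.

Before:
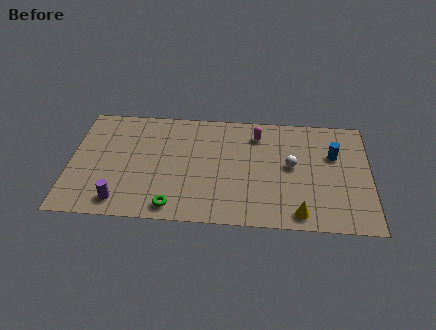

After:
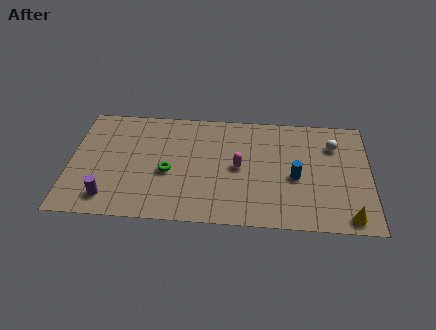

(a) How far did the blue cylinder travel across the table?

2.5

The blue cylinder moved from about (13.1, 5.2) to (11.2, 3.5), a distance of √(1.9² + 1.7²) ≈ 2.5.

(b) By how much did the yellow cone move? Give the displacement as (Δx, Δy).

(2.4, -0.1)

The yellow cone was at about (11.4, 1.0) and moved to about (13.8, 0.9).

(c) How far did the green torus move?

2.4

The green torus was near (5.2, 1.0) before and (4.9, 3.4) after, so it travelled √(0.3² + 2.4²) ≈ 2.4 units.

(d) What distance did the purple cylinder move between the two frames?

0.6

The purple cylinder was near (2.6, 1.2) before and (2.0, 1.4) after, so it travelled √(0.6² + 0.2²) ≈ 0.6 units.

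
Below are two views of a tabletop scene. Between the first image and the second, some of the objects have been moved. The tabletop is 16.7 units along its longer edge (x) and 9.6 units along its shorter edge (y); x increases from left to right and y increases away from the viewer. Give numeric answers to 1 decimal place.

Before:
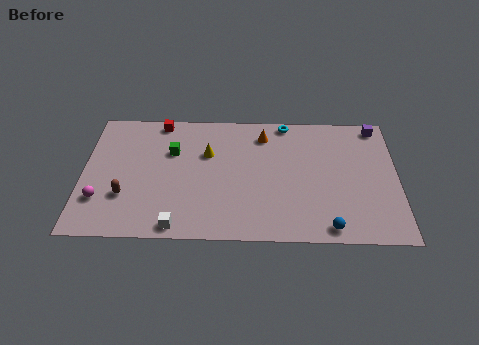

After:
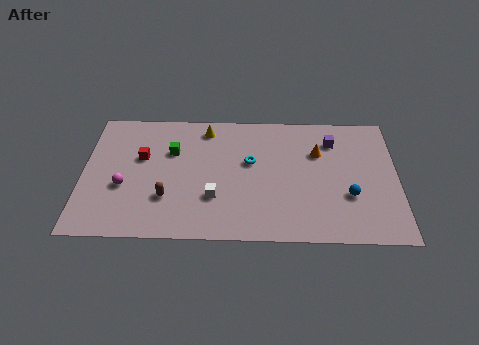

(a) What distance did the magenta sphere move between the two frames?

1.6

The magenta sphere was near (1.0, 2.7) before and (2.2, 3.7) after, so it travelled √(1.2² + 1.0²) ≈ 1.6 units.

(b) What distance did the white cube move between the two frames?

2.8

The white cube moved from about (5.1, 0.9) to (7.0, 3.0), a distance of √(1.9² + 2.1²) ≈ 2.8.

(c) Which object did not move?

the green cube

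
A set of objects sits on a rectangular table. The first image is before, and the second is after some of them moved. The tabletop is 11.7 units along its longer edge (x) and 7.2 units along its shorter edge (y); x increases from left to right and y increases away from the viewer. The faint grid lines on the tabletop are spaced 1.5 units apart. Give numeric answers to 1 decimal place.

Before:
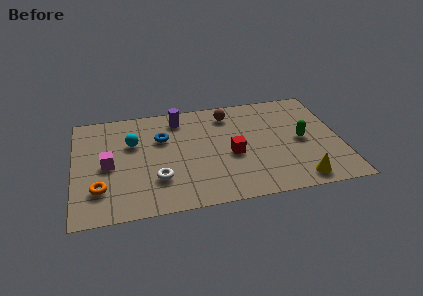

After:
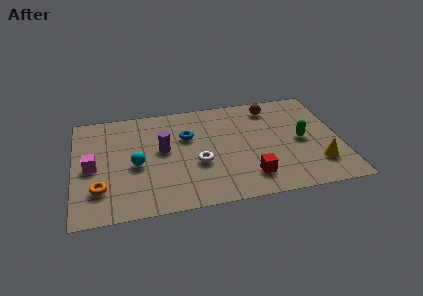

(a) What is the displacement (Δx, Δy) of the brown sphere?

(1.9, 0.1)

The brown sphere started near (6.9, 5.9) and ended near (8.8, 6.0).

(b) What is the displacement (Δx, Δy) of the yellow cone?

(0.9, 0.9)

The yellow cone was at about (9.7, 0.9) and moved to about (10.6, 1.8).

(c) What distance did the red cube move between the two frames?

1.7

From (6.9, 3.1) to (7.6, 1.5), the red cube covered √(0.7² + 1.6²) ≈ 1.7 units.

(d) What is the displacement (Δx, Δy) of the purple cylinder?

(-0.8, -2.0)

The purple cylinder started near (4.7, 6.0) and ended near (3.9, 4.0).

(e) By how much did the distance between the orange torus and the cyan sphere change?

-1.1

Before: roughly 3.2 units apart; after: 2.1. That's 1.1 units closer together.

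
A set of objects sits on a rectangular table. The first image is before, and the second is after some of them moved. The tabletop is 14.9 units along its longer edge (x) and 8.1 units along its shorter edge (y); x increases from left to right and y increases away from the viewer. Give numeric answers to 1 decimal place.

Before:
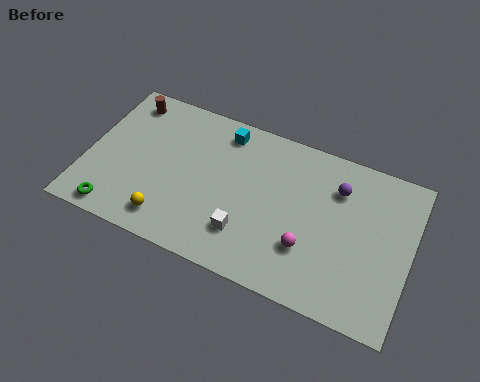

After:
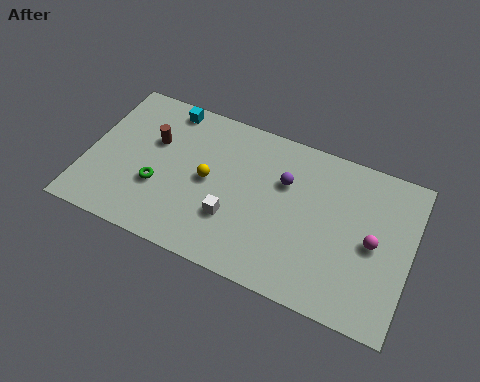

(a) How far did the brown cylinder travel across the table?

2.3

The brown cylinder was near (1.4, 6.9) before and (2.9, 5.2) after, so it travelled √(1.5² + 1.7²) ≈ 2.3 units.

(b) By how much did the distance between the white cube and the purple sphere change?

-1.9

They were about 5.4 units apart before and 3.5 after — 1.9 units closer together.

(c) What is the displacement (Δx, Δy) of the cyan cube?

(-2.7, 0.3)

The cyan cube was at about (6.0, 6.9) and moved to about (3.3, 7.2).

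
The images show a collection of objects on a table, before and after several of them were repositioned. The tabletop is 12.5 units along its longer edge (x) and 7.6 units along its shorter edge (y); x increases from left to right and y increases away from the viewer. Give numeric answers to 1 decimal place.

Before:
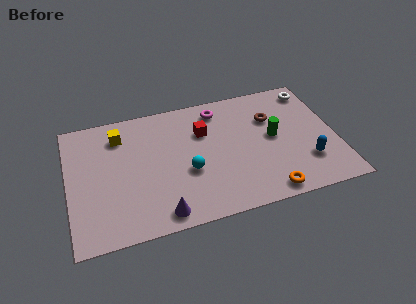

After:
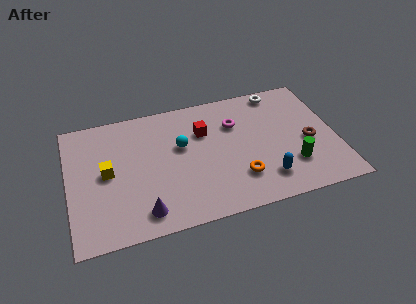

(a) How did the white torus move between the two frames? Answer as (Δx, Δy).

(-1.6, 0.3)

The white torus started near (11.7, 6.5) and ended near (10.1, 6.8).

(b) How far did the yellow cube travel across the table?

2.2

The yellow cube moved from about (2.5, 6.0) to (1.8, 3.9), a distance of √(0.7² + 2.1²) ≈ 2.2.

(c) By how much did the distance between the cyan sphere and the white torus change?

-1.8

The distance was about 7.1 in the first image and 5.3 in the second, so they moved 1.8 units closer together.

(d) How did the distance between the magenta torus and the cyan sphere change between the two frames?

-1.1

They were about 3.8 units apart before and 2.7 after — 1.1 units closer together.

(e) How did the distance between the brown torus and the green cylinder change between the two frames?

+0.3

They were about 1.2 units apart before and 1.5 after — 0.3 units further apart.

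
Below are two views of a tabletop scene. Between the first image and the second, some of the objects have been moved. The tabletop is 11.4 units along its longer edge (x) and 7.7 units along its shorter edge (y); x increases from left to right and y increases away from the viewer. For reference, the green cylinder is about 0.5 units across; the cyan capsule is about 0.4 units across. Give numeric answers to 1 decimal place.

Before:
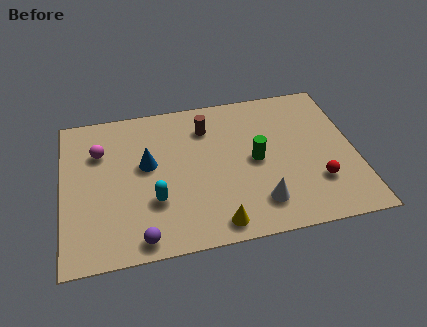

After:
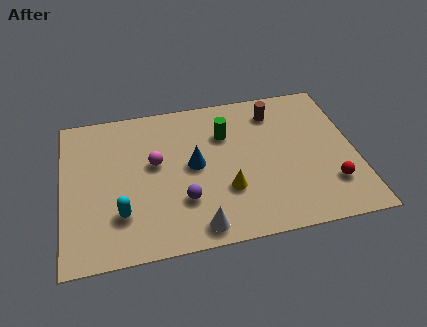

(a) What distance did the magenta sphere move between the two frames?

2.3

The magenta sphere moved from about (1.5, 5.4) to (3.6, 4.4), a distance of √(2.1² + 1.0²) ≈ 2.3.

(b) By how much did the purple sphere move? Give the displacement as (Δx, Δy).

(1.7, 1.5)

The purple sphere started near (2.9, 0.8) and ended near (4.6, 2.3).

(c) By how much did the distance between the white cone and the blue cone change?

-1.9

They were about 5.0 units apart before and 3.1 after — 1.9 units closer together.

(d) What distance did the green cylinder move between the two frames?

1.9

The green cylinder was near (7.5, 3.8) before and (6.4, 5.4) after, so it travelled √(1.1² + 1.6²) ≈ 1.9 units.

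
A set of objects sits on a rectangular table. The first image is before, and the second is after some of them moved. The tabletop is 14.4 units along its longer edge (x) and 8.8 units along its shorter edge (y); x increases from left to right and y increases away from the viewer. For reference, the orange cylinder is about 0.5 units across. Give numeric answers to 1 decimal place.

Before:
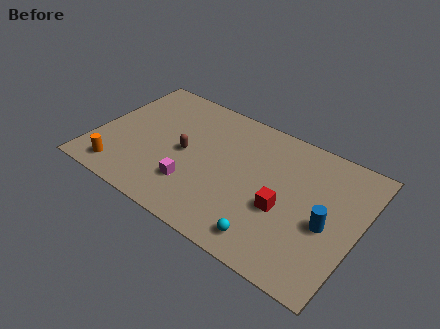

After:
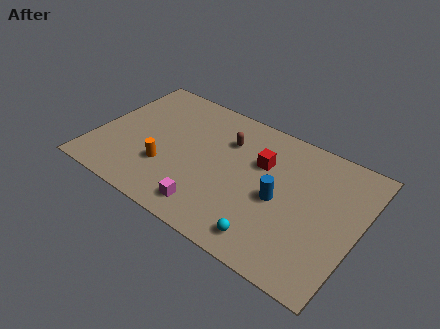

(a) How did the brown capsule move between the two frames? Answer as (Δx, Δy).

(2.0, 2.0)

The brown capsule was at about (4.9, 4.3) and moved to about (6.9, 6.3).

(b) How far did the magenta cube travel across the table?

1.5

From (5.7, 2.4) to (6.8, 1.4), the magenta cube covered √(1.1² + 1.0²) ≈ 1.5 units.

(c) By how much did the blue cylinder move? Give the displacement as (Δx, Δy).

(-2.6, 0.2)

The blue cylinder was at about (12.8, 3.8) and moved to about (10.2, 4.0).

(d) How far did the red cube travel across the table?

2.8

The red cube moved from about (10.5, 3.5) to (8.9, 5.8), a distance of √(1.6² + 2.3²) ≈ 2.8.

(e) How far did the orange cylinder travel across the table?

2.7

The orange cylinder moved from about (1.8, 1.3) to (4.1, 2.8), a distance of √(2.3² + 1.5²) ≈ 2.7.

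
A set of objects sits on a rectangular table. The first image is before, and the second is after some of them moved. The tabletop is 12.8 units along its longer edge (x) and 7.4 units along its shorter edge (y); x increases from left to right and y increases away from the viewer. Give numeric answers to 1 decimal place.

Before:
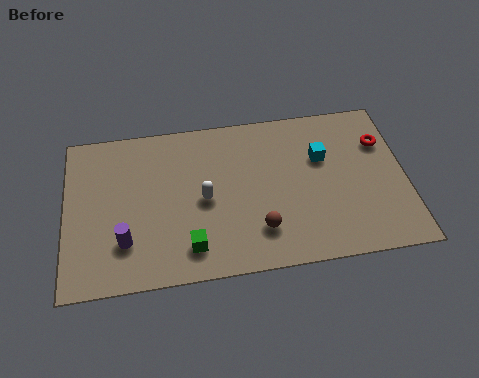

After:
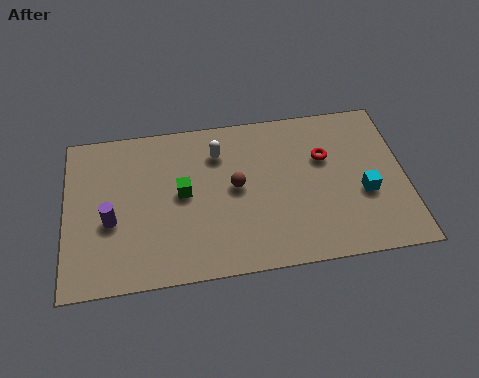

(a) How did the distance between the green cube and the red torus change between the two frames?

-2.8

They were about 8.3 units apart before and 5.5 after — 2.8 units closer together.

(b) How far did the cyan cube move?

2.4

The cyan cube was near (9.7, 4.8) before and (11.2, 2.9) after, so it travelled √(1.5² + 1.9²) ≈ 2.4 units.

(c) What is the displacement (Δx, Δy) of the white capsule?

(0.6, 2.1)

The white capsule started near (5.2, 3.5) and ended near (5.8, 5.6).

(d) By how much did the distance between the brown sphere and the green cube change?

-0.6

The distance was about 2.6 in the first image and 2.0 in the second, so they moved 0.6 units closer together.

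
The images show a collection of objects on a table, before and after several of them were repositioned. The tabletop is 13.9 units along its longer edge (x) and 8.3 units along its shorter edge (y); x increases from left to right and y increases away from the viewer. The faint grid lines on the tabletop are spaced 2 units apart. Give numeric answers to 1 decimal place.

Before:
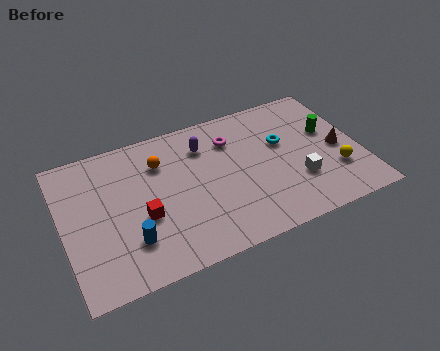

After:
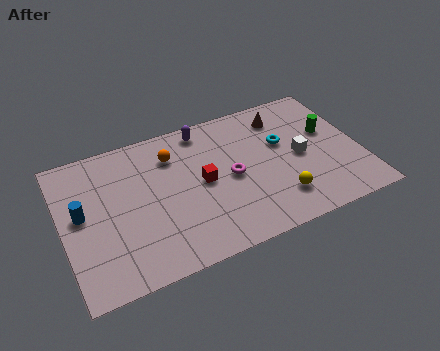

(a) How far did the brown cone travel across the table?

3.7

The brown cone was near (12.9, 3.8) before and (10.6, 6.7) after, so it travelled √(2.3² + 2.9²) ≈ 3.7 units.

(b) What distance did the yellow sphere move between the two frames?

2.9

The yellow sphere was near (12.6, 2.5) before and (9.8, 1.9) after, so it travelled √(2.8² + 0.6²) ≈ 2.9 units.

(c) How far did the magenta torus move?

2.2

The magenta torus was near (8.1, 6.2) before and (7.8, 4.0) after, so it travelled √(0.3² + 2.2²) ≈ 2.2 units.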